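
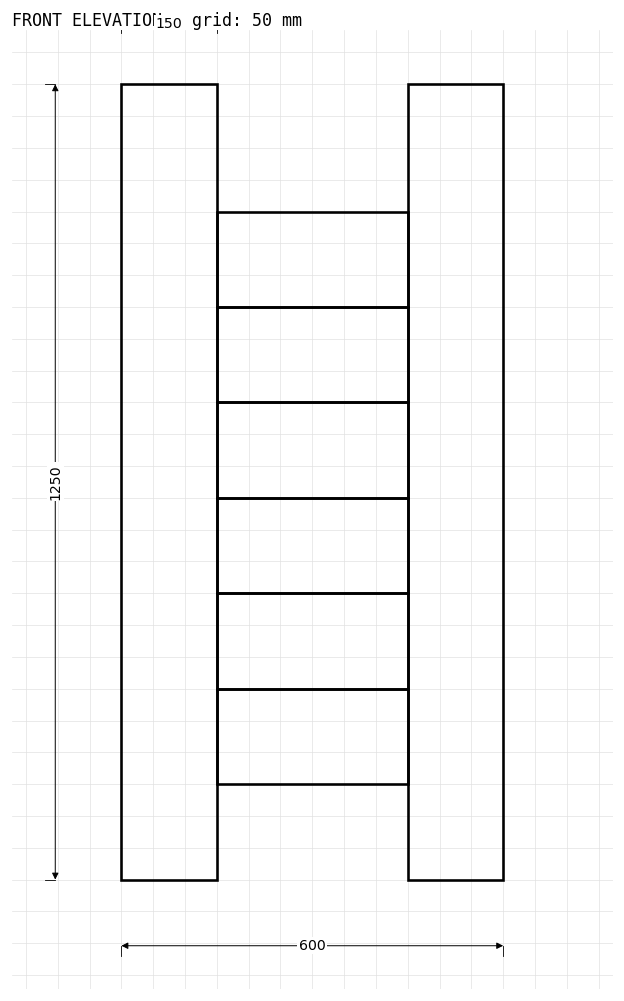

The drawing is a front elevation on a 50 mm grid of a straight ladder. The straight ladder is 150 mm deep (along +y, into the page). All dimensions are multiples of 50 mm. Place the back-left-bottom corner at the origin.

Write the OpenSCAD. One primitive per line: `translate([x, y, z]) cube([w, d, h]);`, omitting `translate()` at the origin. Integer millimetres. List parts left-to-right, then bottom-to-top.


cube([150, 150, 1250]);
translate([150, 0, 150]) cube([300, 150, 150]);
translate([150, 0, 300]) cube([300, 150, 150]);
translate([150, 0, 450]) cube([300, 150, 150]);
translate([150, 0, 600]) cube([300, 150, 150]);
translate([150, 0, 750]) cube([300, 150, 150]);
translate([150, 0, 900]) cube([300, 150, 150]);
translate([450, 0, 0]) cube([150, 150, 1250]);


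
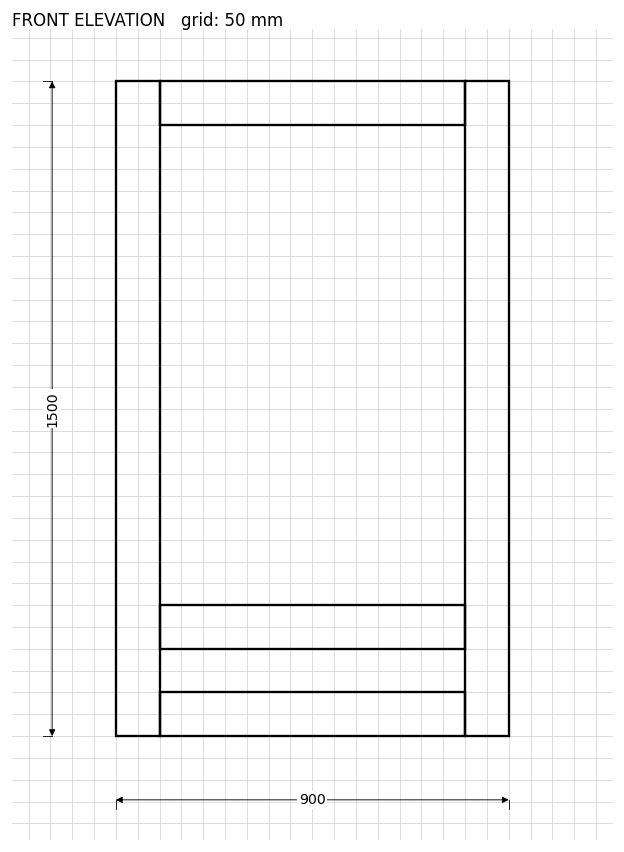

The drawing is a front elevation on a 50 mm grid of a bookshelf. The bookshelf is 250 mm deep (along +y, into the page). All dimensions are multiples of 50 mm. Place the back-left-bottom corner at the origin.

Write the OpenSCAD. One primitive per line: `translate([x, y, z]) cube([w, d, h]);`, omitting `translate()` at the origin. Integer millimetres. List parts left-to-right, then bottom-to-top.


cube([100, 250, 1500]);
translate([100, 0, 0]) cube([700, 250, 100]);
translate([100, 0, 200]) cube([700, 250, 100]);
translate([100, 0, 1400]) cube([700, 250, 100]);
translate([800, 0, 0]) cube([100, 250, 1500]);


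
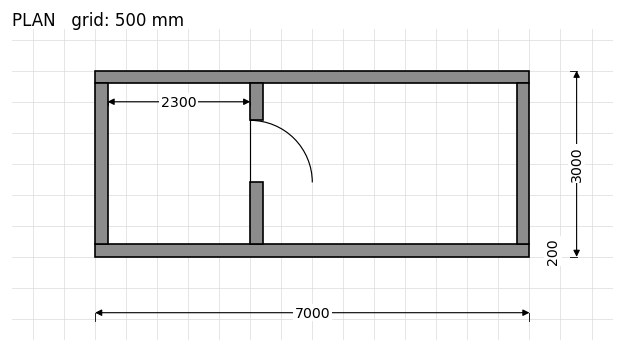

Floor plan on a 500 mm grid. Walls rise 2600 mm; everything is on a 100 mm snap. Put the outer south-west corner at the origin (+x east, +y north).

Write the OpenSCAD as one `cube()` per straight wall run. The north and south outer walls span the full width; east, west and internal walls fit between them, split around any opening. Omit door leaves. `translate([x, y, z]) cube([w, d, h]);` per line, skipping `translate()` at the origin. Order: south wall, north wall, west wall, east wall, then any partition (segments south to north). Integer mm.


cube([7000, 200, 2600]);
translate([0, 2800, 0]) cube([7000, 200, 2600]);
translate([0, 200, 0]) cube([200, 2600, 2600]);
translate([6800, 200, 0]) cube([200, 2600, 2600]);
translate([2500, 200, 0]) cube([200, 1000, 2600]);
translate([2500, 2200, 0]) cube([200, 600, 2600]);


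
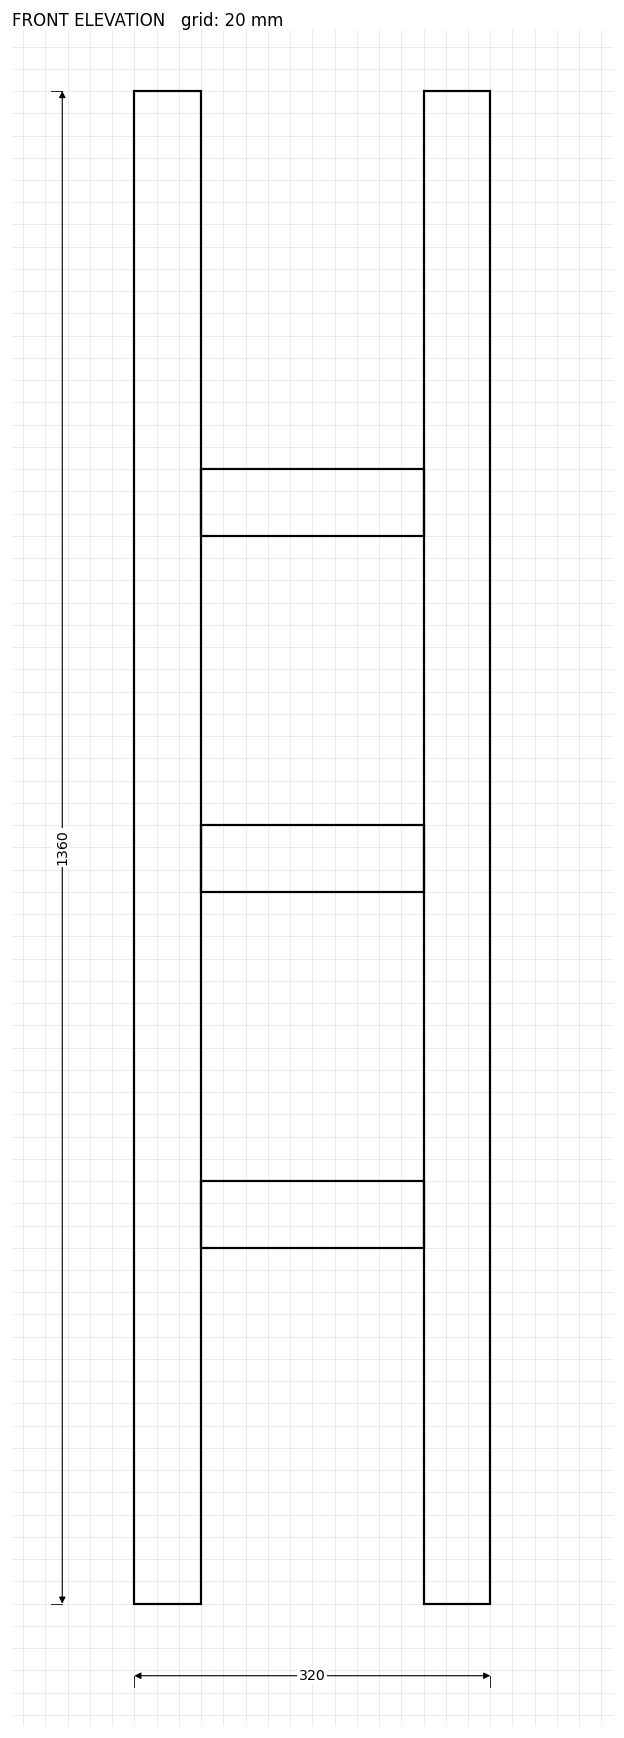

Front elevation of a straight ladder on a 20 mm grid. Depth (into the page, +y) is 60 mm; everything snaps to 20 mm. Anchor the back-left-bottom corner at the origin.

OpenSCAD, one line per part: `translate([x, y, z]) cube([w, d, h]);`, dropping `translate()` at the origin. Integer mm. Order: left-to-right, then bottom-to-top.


cube([60, 60, 1360]);
translate([60, 0, 320]) cube([200, 60, 60]);
translate([60, 0, 640]) cube([200, 60, 60]);
translate([60, 0, 960]) cube([200, 60, 60]);
translate([260, 0, 0]) cube([60, 60, 1360]);


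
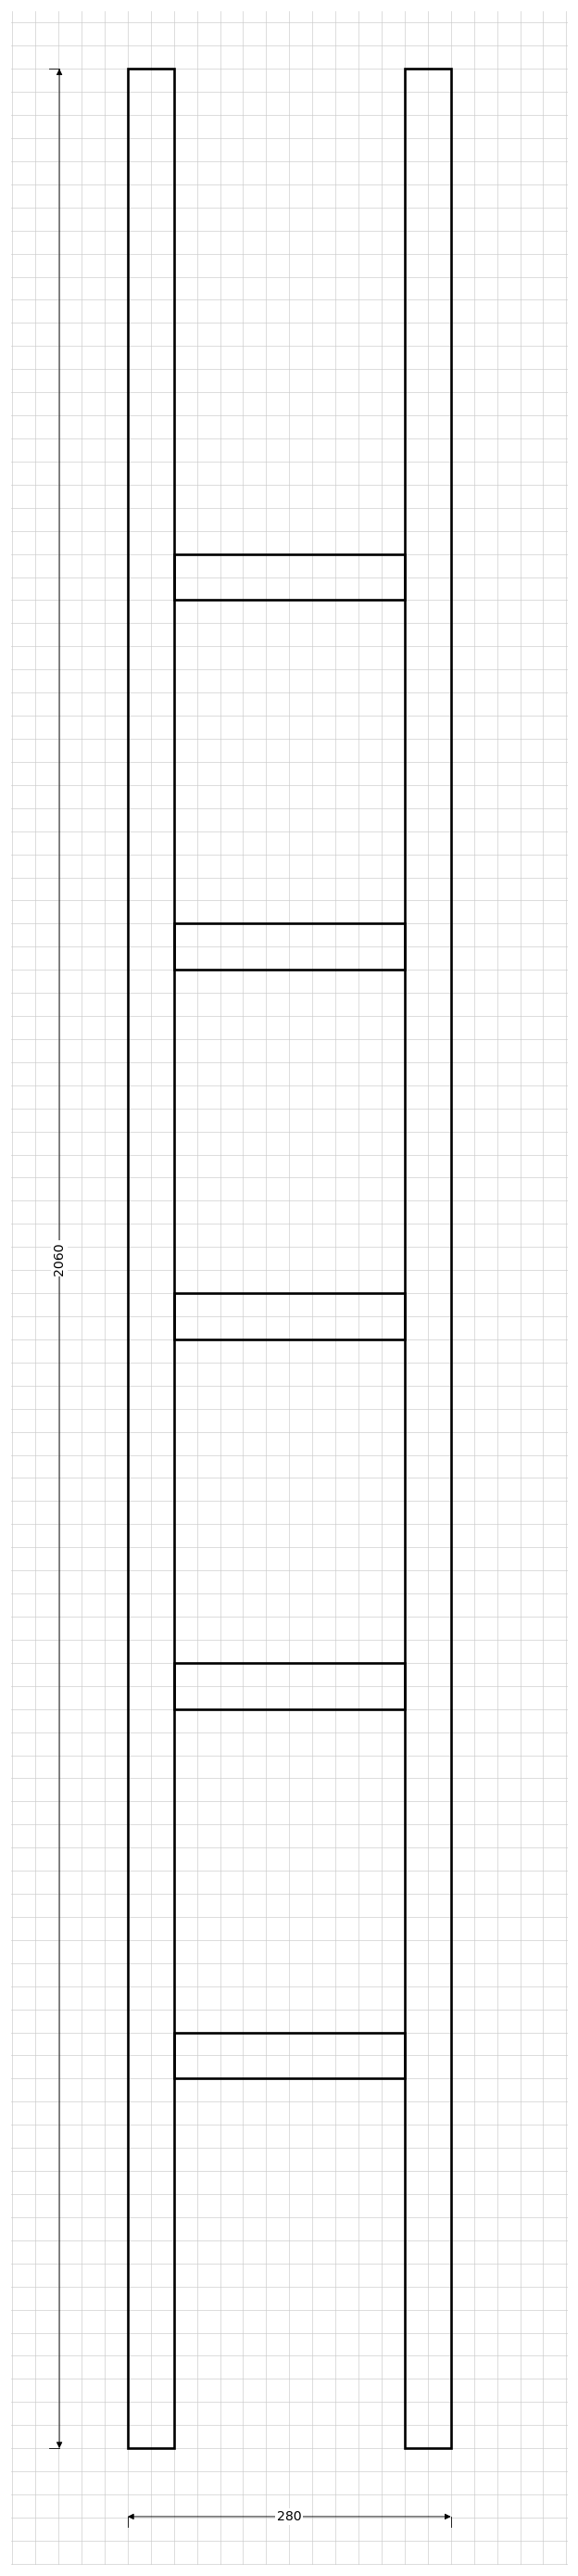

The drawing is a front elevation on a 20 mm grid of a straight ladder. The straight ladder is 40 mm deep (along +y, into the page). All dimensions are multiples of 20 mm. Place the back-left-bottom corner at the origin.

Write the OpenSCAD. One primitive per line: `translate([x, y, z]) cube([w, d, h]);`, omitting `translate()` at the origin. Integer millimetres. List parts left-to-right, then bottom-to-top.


cube([40, 40, 2060]);
translate([40, 0, 320]) cube([200, 40, 40]);
translate([40, 0, 640]) cube([200, 40, 40]);
translate([40, 0, 960]) cube([200, 40, 40]);
translate([40, 0, 1280]) cube([200, 40, 40]);
translate([40, 0, 1600]) cube([200, 40, 40]);
translate([240, 0, 0]) cube([40, 40, 2060]);


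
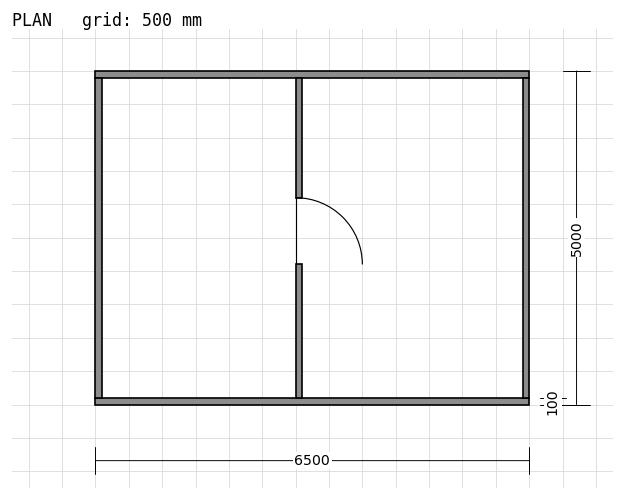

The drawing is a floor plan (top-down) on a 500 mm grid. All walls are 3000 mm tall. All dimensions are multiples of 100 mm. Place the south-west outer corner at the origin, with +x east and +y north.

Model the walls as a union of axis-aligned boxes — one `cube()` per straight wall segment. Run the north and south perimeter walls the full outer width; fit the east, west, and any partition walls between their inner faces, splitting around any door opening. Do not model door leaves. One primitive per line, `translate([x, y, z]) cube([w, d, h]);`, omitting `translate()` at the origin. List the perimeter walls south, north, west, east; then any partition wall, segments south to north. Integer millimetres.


cube([6500, 100, 3000]);
translate([0, 4900, 0]) cube([6500, 100, 3000]);
translate([0, 100, 0]) cube([100, 4800, 3000]);
translate([6400, 100, 0]) cube([100, 4800, 3000]);
translate([3000, 100, 0]) cube([100, 2000, 3000]);
translate([3000, 3100, 0]) cube([100, 1800, 3000]);


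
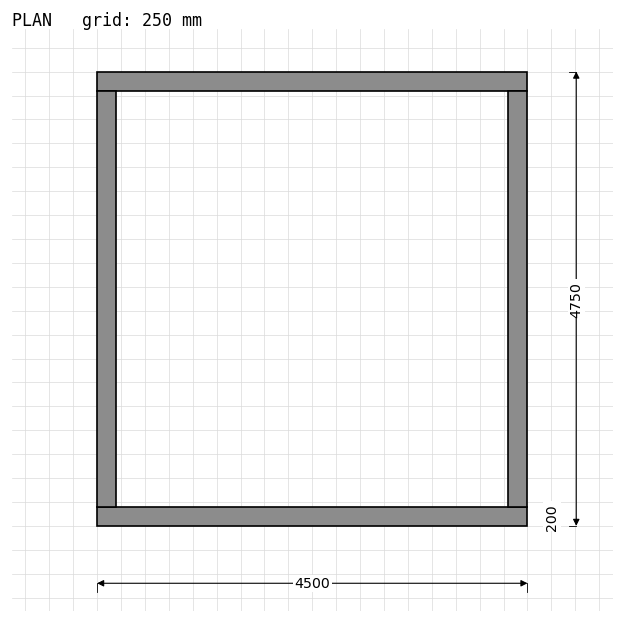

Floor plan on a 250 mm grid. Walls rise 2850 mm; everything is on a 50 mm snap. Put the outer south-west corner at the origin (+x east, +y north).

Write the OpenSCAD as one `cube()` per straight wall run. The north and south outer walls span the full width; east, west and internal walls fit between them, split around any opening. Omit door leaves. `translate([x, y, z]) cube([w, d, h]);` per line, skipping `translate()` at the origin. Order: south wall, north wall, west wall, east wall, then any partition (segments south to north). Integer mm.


cube([4500, 200, 2850]);
translate([0, 4550, 0]) cube([4500, 200, 2850]);
translate([0, 200, 0]) cube([200, 4350, 2850]);
translate([4300, 200, 0]) cube([200, 4350, 2850]);


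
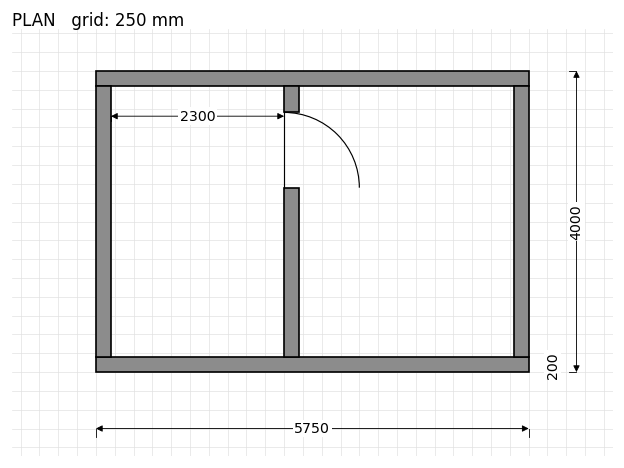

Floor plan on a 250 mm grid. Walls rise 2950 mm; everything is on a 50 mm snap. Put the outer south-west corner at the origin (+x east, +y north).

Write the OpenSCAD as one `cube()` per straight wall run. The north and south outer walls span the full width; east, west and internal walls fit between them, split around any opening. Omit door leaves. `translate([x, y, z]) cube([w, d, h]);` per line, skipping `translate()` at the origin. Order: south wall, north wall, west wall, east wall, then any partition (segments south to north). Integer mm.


cube([5750, 200, 2950]);
translate([0, 3800, 0]) cube([5750, 200, 2950]);
translate([0, 200, 0]) cube([200, 3600, 2950]);
translate([5550, 200, 0]) cube([200, 3600, 2950]);
translate([2500, 200, 0]) cube([200, 2250, 2950]);
translate([2500, 3450, 0]) cube([200, 350, 2950]);


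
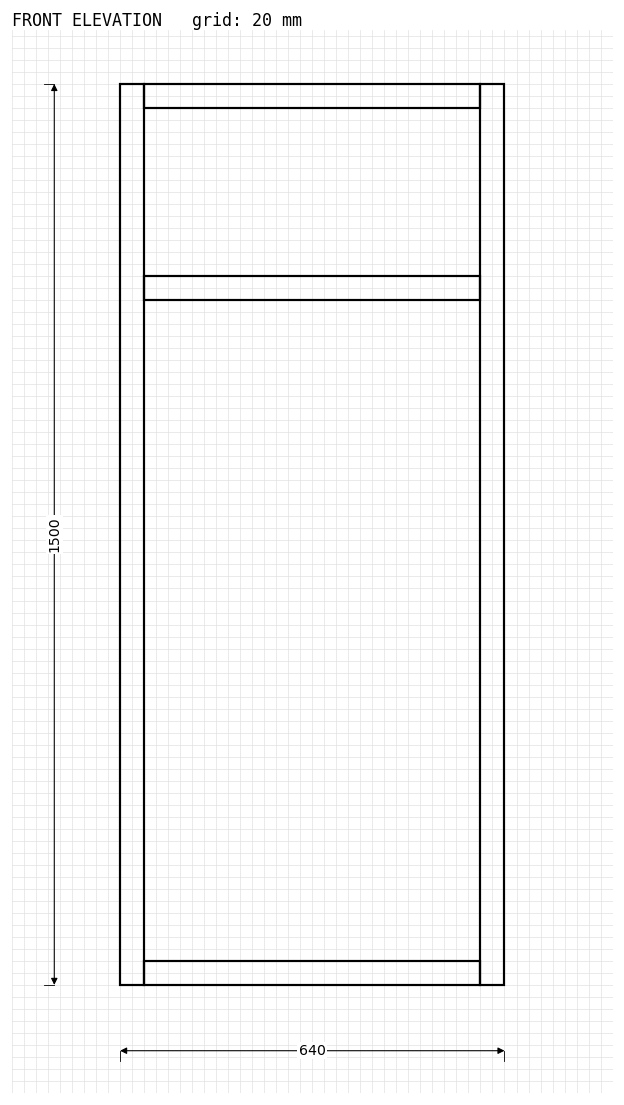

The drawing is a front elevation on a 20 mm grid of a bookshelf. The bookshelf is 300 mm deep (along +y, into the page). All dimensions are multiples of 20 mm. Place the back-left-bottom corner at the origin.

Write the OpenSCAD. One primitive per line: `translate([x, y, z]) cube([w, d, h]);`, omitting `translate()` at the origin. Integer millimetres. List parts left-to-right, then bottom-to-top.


cube([40, 300, 1500]);
translate([40, 0, 0]) cube([560, 300, 40]);
translate([40, 0, 1140]) cube([560, 300, 40]);
translate([40, 0, 1460]) cube([560, 300, 40]);
translate([600, 0, 0]) cube([40, 300, 1500]);


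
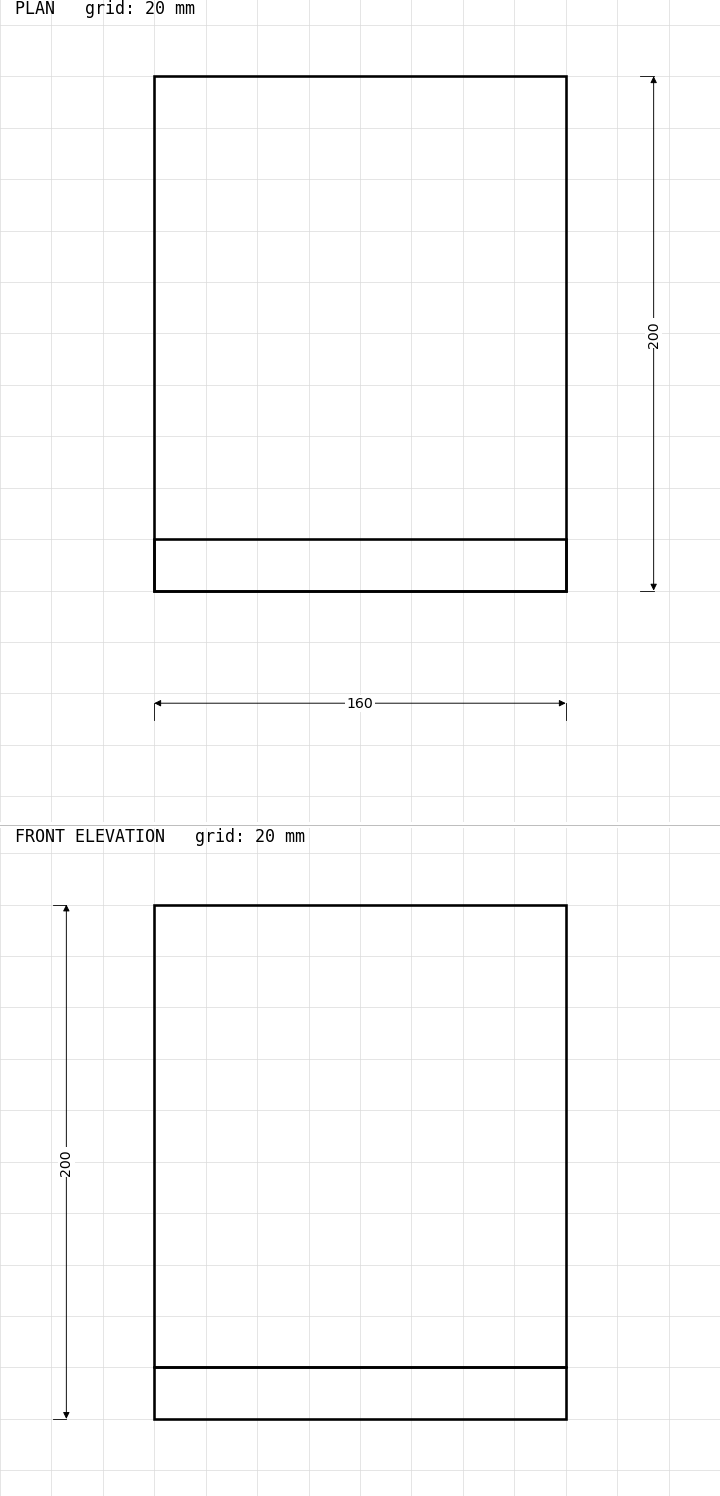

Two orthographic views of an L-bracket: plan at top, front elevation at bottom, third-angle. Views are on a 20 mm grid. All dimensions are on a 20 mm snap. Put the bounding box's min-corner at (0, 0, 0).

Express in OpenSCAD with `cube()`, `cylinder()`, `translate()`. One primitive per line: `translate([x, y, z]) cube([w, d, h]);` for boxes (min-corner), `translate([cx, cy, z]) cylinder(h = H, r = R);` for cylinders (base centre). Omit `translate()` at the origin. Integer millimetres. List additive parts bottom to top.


cube([160, 200, 20]);
translate([0, 0, 20]) cube([160, 20, 180]);


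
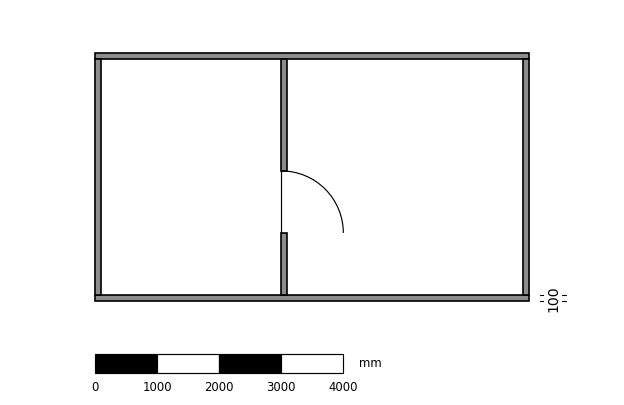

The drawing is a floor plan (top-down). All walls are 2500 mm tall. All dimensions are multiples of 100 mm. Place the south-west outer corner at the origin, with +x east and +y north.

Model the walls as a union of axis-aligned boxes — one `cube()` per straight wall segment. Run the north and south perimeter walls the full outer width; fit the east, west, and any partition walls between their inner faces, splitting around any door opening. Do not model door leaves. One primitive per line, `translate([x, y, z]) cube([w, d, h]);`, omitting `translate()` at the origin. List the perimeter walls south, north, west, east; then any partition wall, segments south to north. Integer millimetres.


cube([7000, 100, 2500]);
translate([0, 3900, 0]) cube([7000, 100, 2500]);
translate([0, 100, 0]) cube([100, 3800, 2500]);
translate([6900, 100, 0]) cube([100, 3800, 2500]);
translate([3000, 100, 0]) cube([100, 1000, 2500]);
translate([3000, 2100, 0]) cube([100, 1800, 2500]);


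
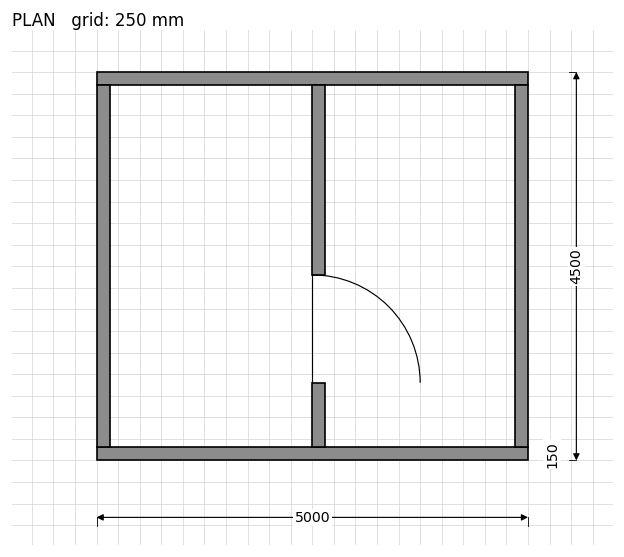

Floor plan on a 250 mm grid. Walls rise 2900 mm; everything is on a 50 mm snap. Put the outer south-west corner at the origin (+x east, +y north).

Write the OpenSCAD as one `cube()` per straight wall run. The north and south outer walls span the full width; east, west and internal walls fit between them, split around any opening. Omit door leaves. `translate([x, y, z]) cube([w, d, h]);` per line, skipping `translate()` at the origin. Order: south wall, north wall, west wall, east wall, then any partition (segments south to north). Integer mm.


cube([5000, 150, 2900]);
translate([0, 4350, 0]) cube([5000, 150, 2900]);
translate([0, 150, 0]) cube([150, 4200, 2900]);
translate([4850, 150, 0]) cube([150, 4200, 2900]);
translate([2500, 150, 0]) cube([150, 750, 2900]);
translate([2500, 2150, 0]) cube([150, 2200, 2900]);


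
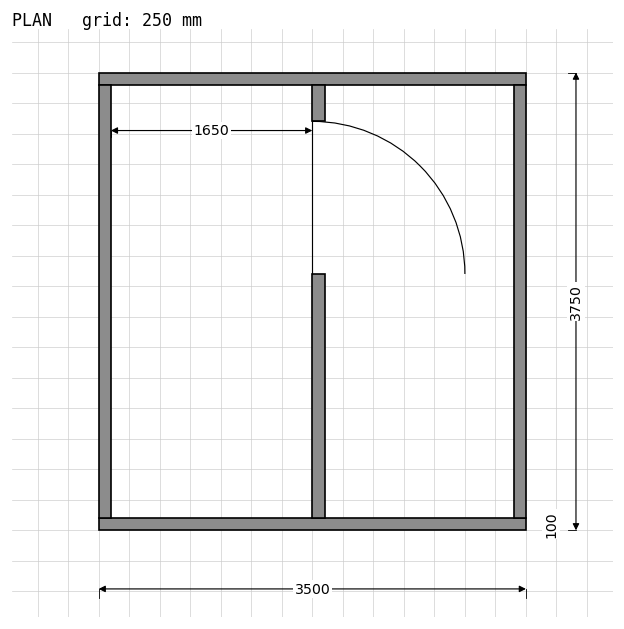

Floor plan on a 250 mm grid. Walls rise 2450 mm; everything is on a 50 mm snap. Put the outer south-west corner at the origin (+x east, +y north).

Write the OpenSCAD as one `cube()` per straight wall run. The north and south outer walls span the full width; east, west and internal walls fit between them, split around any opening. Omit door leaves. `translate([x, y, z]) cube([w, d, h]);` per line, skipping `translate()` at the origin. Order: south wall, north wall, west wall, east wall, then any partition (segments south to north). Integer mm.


cube([3500, 100, 2450]);
translate([0, 3650, 0]) cube([3500, 100, 2450]);
translate([0, 100, 0]) cube([100, 3550, 2450]);
translate([3400, 100, 0]) cube([100, 3550, 2450]);
translate([1750, 100, 0]) cube([100, 2000, 2450]);
translate([1750, 3350, 0]) cube([100, 300, 2450]);


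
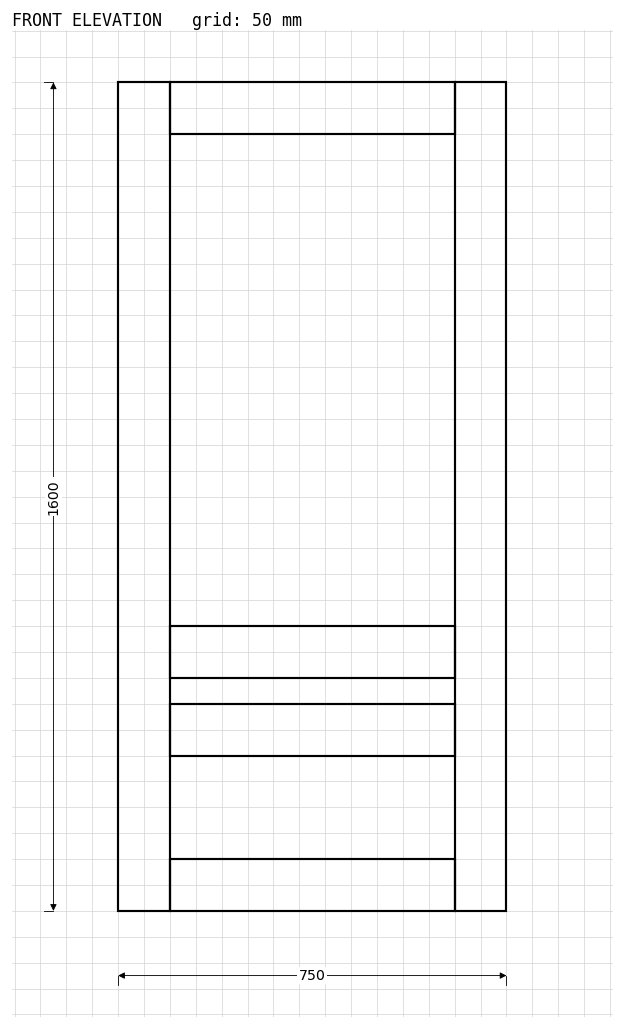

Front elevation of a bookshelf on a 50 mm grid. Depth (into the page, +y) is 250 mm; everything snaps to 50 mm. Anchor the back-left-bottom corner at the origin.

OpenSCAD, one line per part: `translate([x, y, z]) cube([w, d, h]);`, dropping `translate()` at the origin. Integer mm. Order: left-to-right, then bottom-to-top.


cube([100, 250, 1600]);
translate([100, 0, 0]) cube([550, 250, 100]);
translate([100, 0, 300]) cube([550, 250, 100]);
translate([100, 0, 450]) cube([550, 250, 100]);
translate([100, 0, 1500]) cube([550, 250, 100]);
translate([650, 0, 0]) cube([100, 250, 1600]);


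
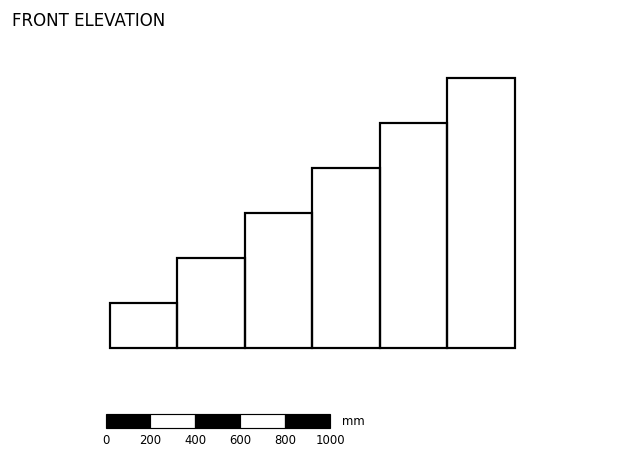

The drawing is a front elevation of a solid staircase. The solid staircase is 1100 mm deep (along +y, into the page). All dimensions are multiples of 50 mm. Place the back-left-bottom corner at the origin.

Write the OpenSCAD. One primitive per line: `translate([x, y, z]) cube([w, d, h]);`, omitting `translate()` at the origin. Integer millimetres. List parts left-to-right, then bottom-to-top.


cube([300, 1100, 200]);
translate([300, 0, 0]) cube([300, 1100, 400]);
translate([600, 0, 0]) cube([300, 1100, 600]);
translate([900, 0, 0]) cube([300, 1100, 800]);
translate([1200, 0, 0]) cube([300, 1100, 1000]);
translate([1500, 0, 0]) cube([300, 1100, 1200]);


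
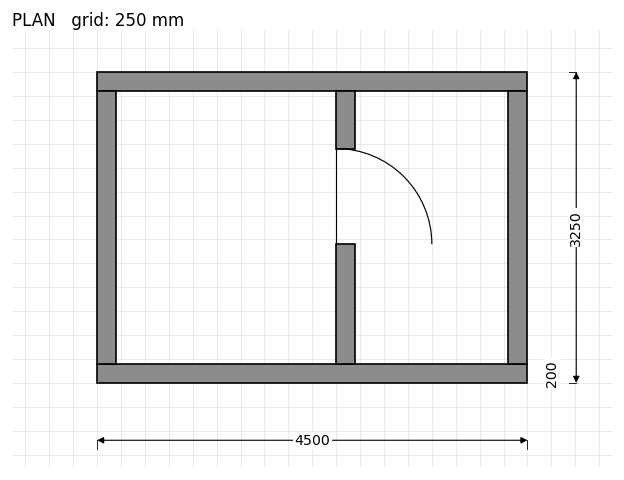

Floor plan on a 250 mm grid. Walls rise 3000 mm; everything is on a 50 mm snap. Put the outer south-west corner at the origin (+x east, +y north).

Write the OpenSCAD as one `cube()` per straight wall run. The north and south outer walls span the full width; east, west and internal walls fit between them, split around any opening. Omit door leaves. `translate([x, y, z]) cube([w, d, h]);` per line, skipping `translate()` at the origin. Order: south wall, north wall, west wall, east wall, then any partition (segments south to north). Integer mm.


cube([4500, 200, 3000]);
translate([0, 3050, 0]) cube([4500, 200, 3000]);
translate([0, 200, 0]) cube([200, 2850, 3000]);
translate([4300, 200, 0]) cube([200, 2850, 3000]);
translate([2500, 200, 0]) cube([200, 1250, 3000]);
translate([2500, 2450, 0]) cube([200, 600, 3000]);


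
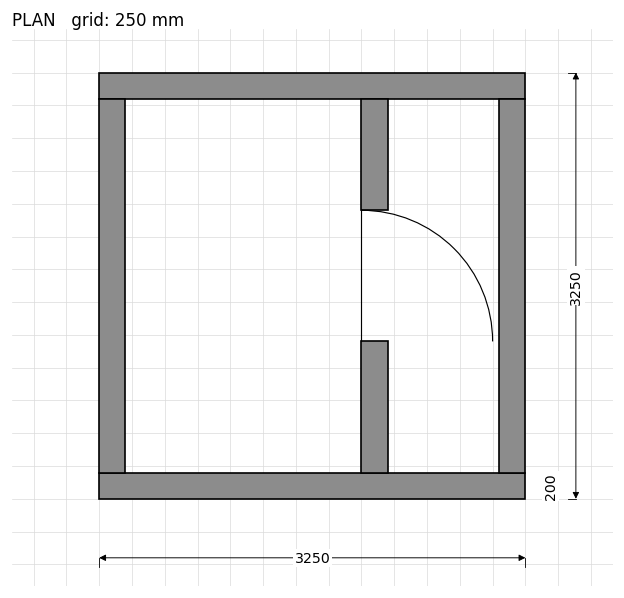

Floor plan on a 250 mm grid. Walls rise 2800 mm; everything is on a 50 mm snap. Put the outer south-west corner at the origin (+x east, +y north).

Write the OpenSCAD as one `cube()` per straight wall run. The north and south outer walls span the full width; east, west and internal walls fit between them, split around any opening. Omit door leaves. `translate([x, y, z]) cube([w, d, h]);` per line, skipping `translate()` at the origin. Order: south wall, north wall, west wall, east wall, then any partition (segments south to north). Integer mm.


cube([3250, 200, 2800]);
translate([0, 3050, 0]) cube([3250, 200, 2800]);
translate([0, 200, 0]) cube([200, 2850, 2800]);
translate([3050, 200, 0]) cube([200, 2850, 2800]);
translate([2000, 200, 0]) cube([200, 1000, 2800]);
translate([2000, 2200, 0]) cube([200, 850, 2800]);


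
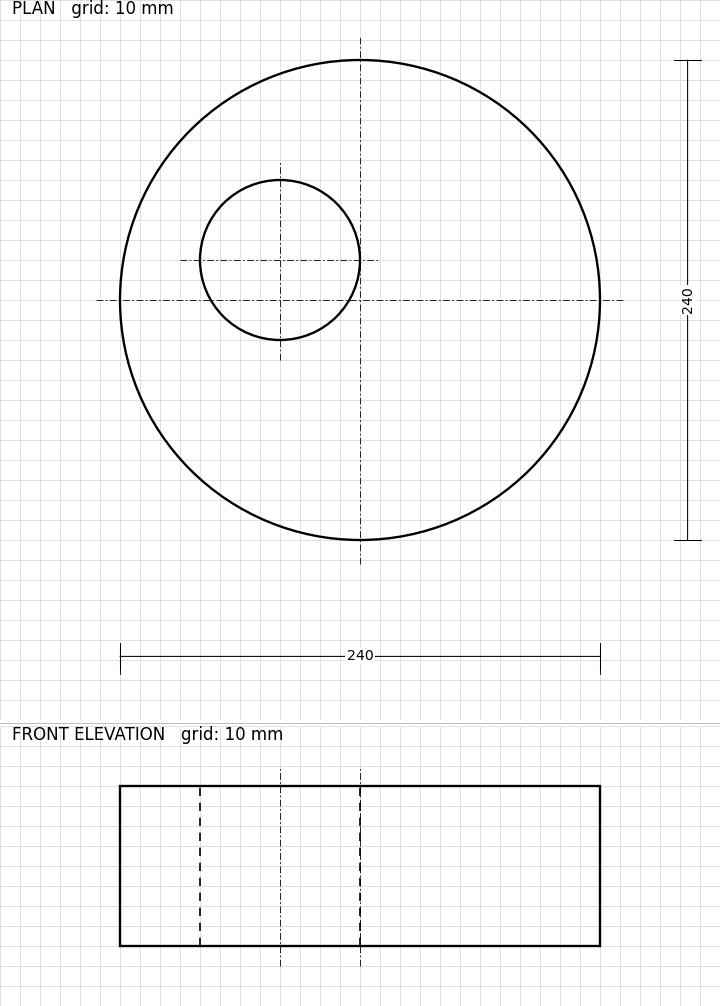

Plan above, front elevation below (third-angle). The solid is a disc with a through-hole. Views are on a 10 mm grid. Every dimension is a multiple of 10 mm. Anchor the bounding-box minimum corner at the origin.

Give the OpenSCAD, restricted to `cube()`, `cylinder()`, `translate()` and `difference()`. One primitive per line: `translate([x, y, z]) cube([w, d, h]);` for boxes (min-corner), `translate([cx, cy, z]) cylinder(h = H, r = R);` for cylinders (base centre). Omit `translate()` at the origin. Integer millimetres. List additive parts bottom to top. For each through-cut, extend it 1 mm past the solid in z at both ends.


difference() {
  translate([120, 120, 0]) cylinder(h = 80, r = 120);
  translate([80, 140, -1]) cylinder(h = 82, r = 40);
}


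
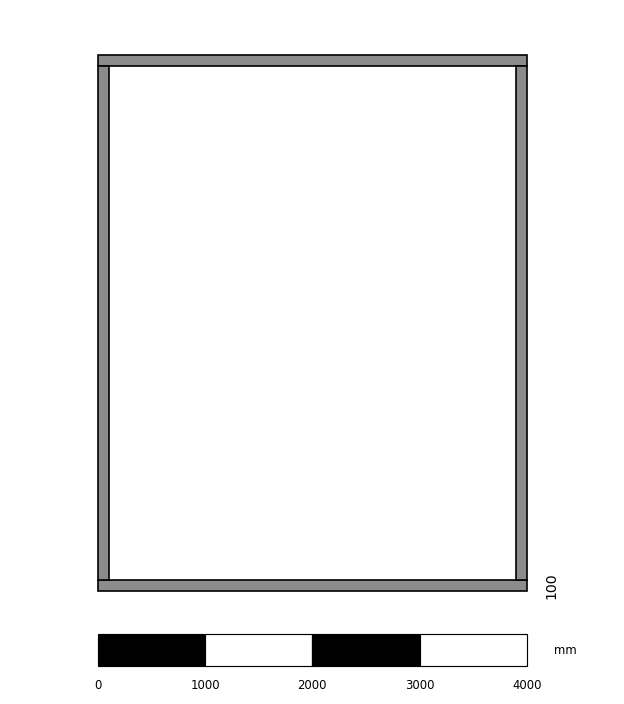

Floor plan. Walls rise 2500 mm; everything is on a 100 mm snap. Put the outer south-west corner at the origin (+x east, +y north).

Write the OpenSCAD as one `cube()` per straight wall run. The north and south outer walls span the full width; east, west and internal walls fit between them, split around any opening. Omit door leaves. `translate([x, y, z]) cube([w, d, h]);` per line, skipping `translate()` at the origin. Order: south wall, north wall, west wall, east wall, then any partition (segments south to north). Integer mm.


cube([4000, 100, 2500]);
translate([0, 4900, 0]) cube([4000, 100, 2500]);
translate([0, 100, 0]) cube([100, 4800, 2500]);
translate([3900, 100, 0]) cube([100, 4800, 2500]);


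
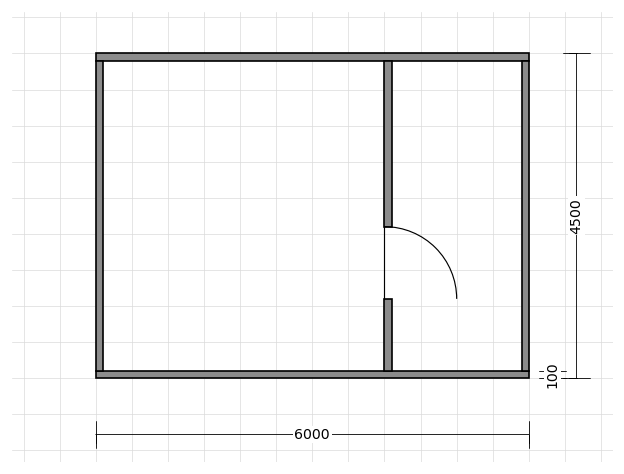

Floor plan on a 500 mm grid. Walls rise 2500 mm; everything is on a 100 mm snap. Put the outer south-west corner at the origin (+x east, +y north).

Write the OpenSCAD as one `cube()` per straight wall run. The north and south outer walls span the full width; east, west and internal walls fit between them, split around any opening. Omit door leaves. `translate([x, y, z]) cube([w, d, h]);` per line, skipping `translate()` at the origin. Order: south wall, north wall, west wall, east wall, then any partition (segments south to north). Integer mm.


cube([6000, 100, 2500]);
translate([0, 4400, 0]) cube([6000, 100, 2500]);
translate([0, 100, 0]) cube([100, 4300, 2500]);
translate([5900, 100, 0]) cube([100, 4300, 2500]);
translate([4000, 100, 0]) cube([100, 1000, 2500]);
translate([4000, 2100, 0]) cube([100, 2300, 2500]);


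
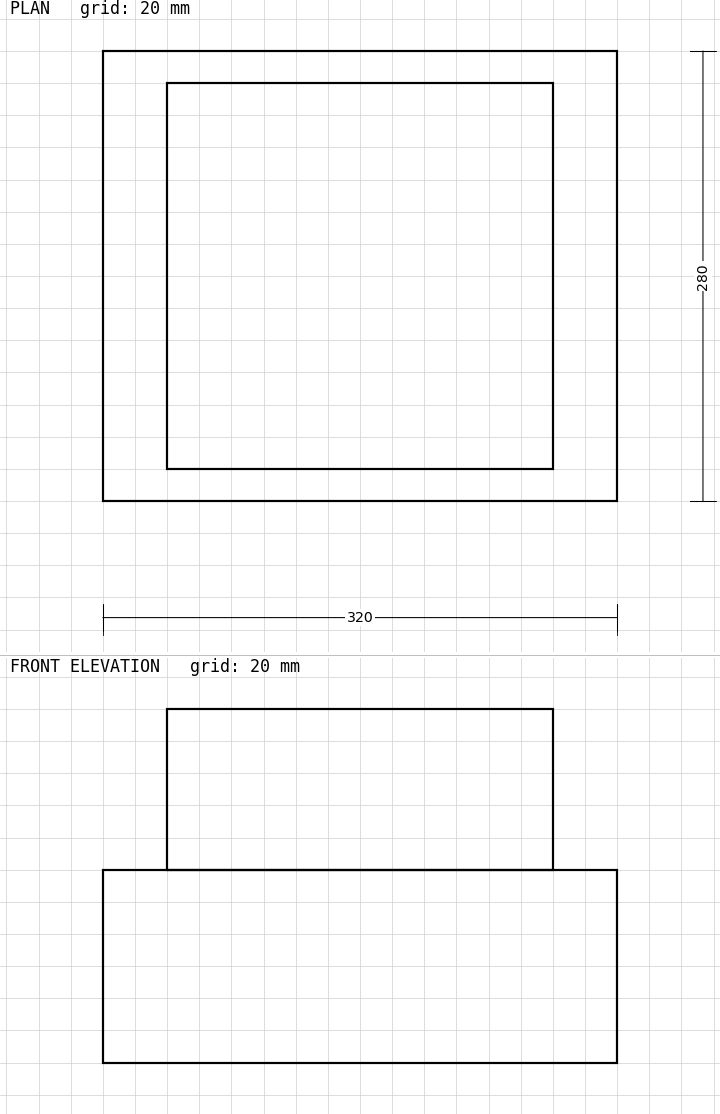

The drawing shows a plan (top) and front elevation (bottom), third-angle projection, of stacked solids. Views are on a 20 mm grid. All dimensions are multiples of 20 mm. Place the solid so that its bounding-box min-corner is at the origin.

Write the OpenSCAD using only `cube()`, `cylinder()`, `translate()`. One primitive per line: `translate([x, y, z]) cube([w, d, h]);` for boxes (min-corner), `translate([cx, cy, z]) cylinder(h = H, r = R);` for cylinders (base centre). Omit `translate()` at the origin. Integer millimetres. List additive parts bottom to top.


cube([320, 280, 120]);
translate([40, 20, 120]) cube([240, 240, 100]);


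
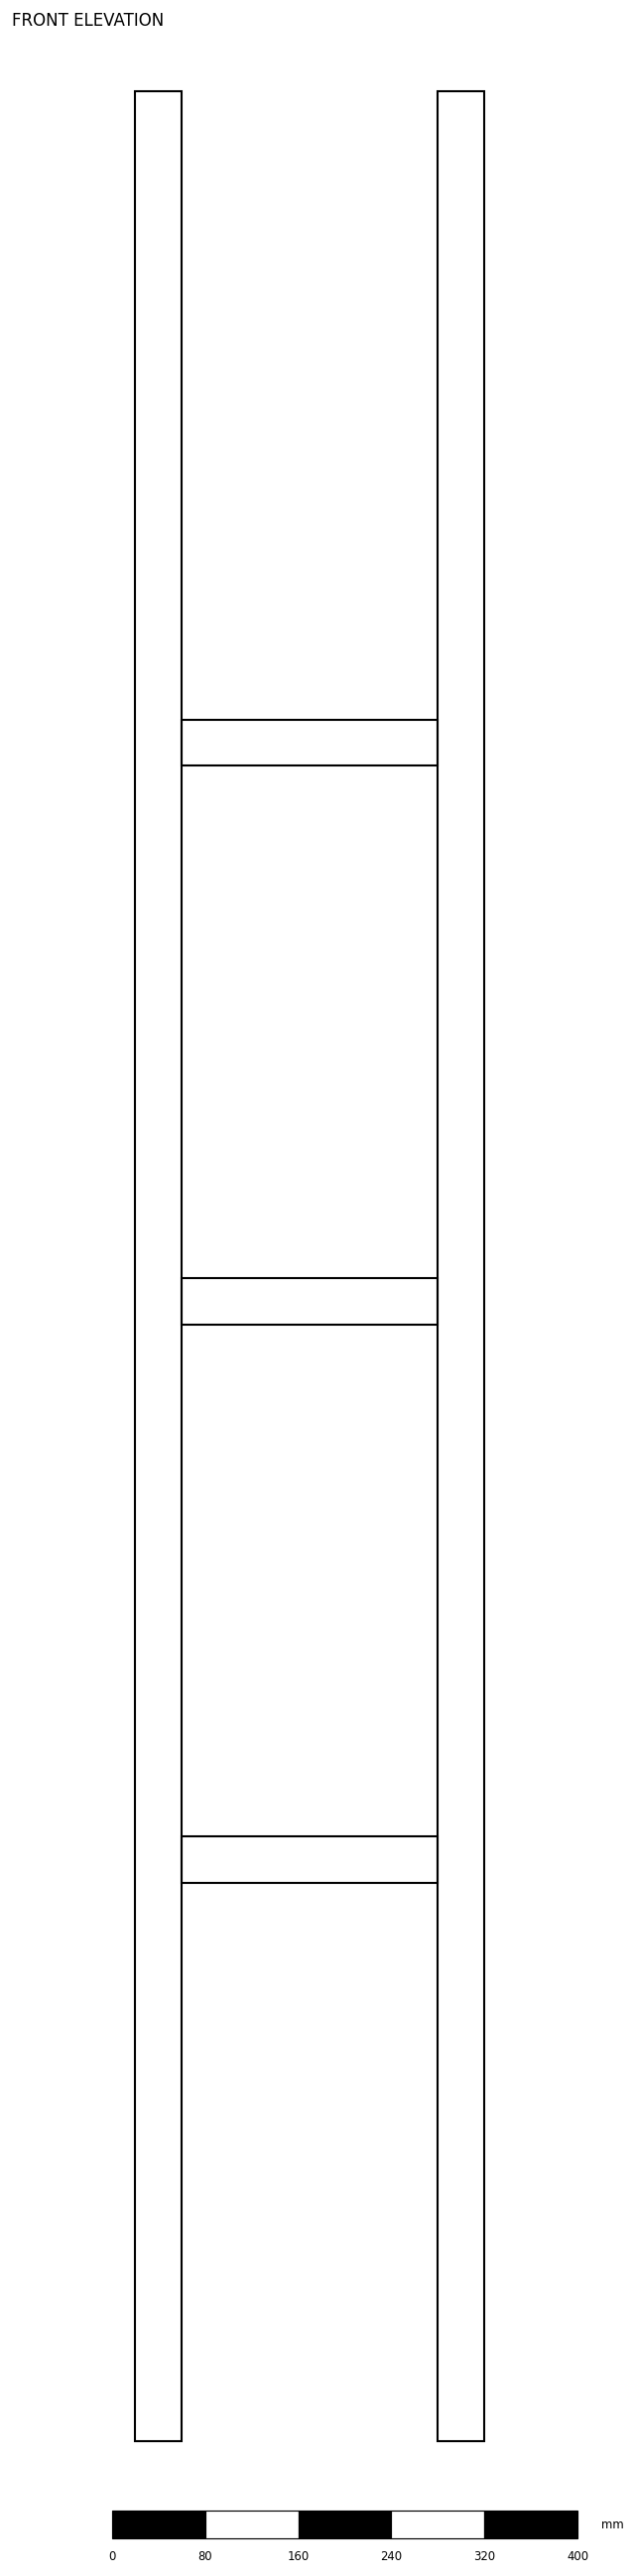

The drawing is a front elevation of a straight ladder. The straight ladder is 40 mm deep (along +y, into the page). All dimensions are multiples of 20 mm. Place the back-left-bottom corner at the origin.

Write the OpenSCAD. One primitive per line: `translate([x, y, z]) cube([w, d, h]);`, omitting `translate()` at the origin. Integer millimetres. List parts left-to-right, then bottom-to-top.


cube([40, 40, 2020]);
translate([40, 0, 480]) cube([220, 40, 40]);
translate([40, 0, 960]) cube([220, 40, 40]);
translate([40, 0, 1440]) cube([220, 40, 40]);
translate([260, 0, 0]) cube([40, 40, 2020]);


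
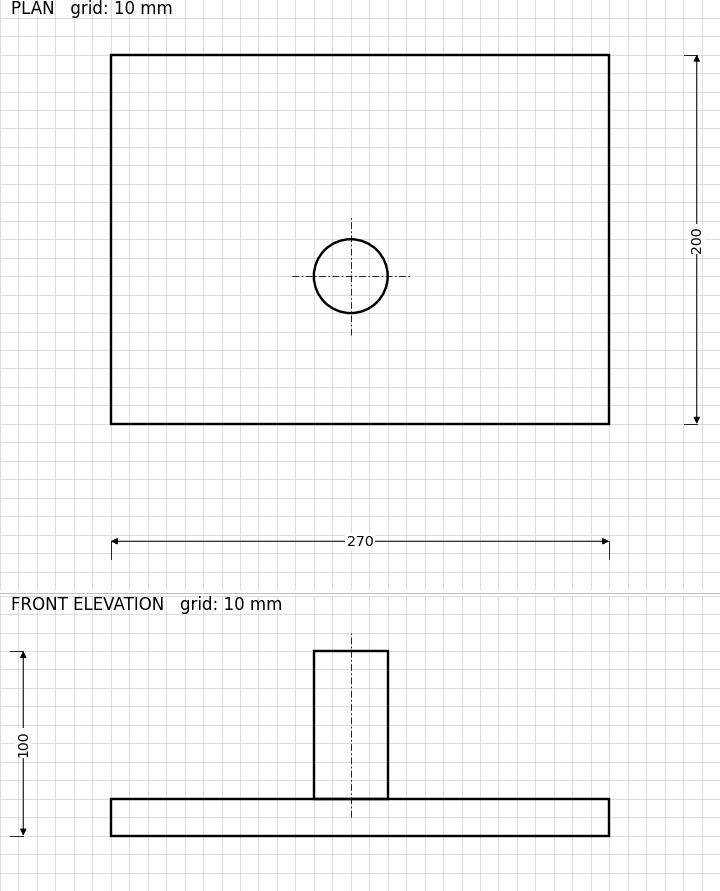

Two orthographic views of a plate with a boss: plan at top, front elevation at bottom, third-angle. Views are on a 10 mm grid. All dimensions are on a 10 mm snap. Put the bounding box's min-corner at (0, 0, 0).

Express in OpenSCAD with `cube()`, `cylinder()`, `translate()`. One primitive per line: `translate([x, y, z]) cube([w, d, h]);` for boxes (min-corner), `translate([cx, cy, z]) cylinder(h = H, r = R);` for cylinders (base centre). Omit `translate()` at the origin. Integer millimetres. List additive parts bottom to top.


cube([270, 200, 20]);
translate([130, 80, 20]) cylinder(h = 80, r = 20);


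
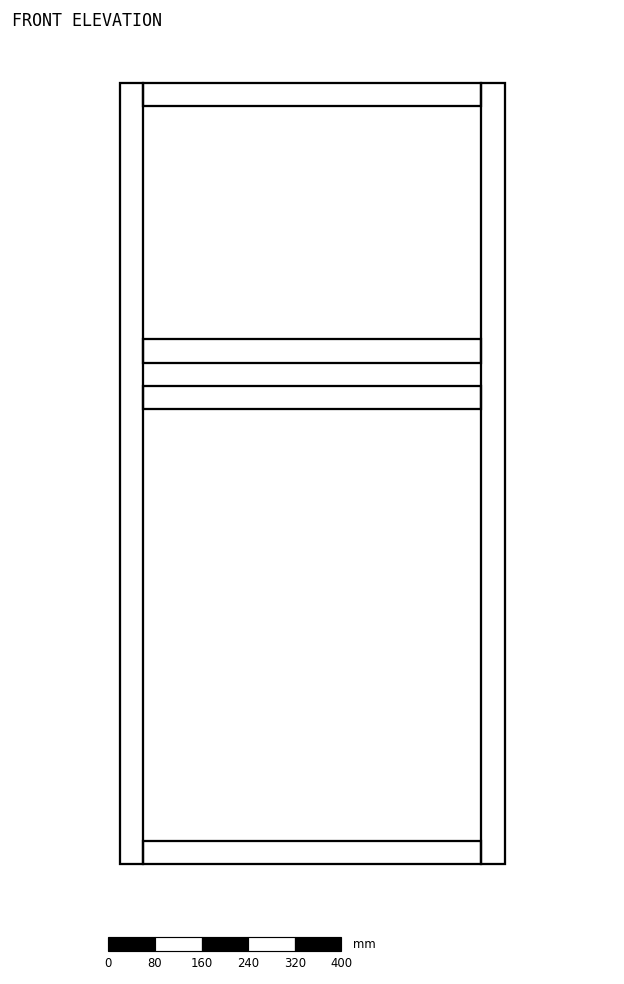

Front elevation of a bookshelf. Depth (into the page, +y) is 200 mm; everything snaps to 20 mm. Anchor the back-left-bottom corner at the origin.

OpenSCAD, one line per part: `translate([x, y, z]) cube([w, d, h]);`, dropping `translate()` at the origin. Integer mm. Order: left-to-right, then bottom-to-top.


cube([40, 200, 1340]);
translate([40, 0, 0]) cube([580, 200, 40]);
translate([40, 0, 780]) cube([580, 200, 40]);
translate([40, 0, 860]) cube([580, 200, 40]);
translate([40, 0, 1300]) cube([580, 200, 40]);
translate([620, 0, 0]) cube([40, 200, 1340]);


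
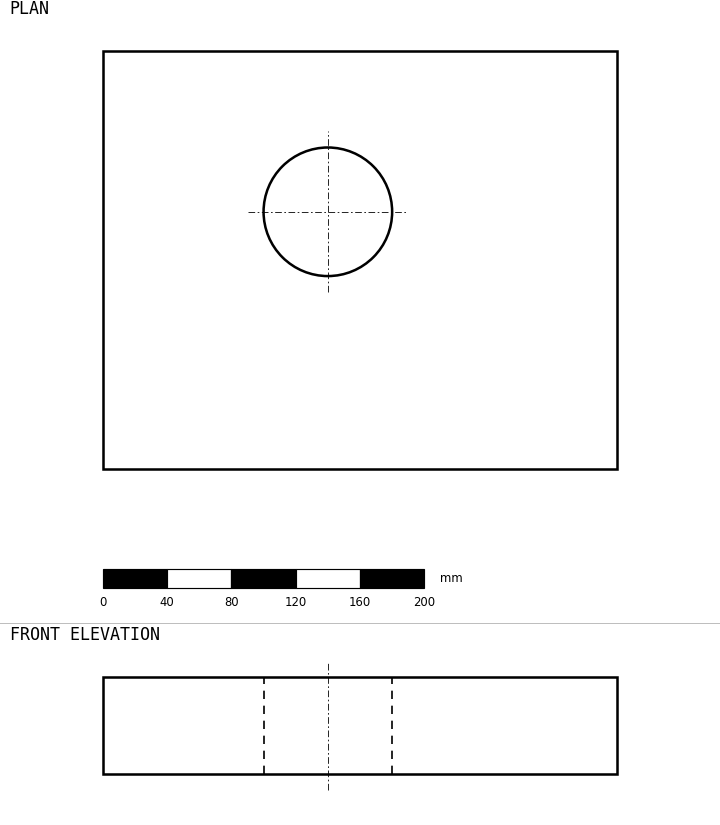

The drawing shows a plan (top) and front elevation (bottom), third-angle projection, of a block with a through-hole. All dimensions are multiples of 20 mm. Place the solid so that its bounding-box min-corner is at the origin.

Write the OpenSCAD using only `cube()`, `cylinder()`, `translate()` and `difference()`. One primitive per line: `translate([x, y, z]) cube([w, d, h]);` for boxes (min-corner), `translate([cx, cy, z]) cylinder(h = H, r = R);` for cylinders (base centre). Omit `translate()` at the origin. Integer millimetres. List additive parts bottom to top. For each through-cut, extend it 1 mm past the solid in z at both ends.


difference() {
  cube([320, 260, 60]);
  translate([140, 160, -1]) cylinder(h = 62, r = 40);
}


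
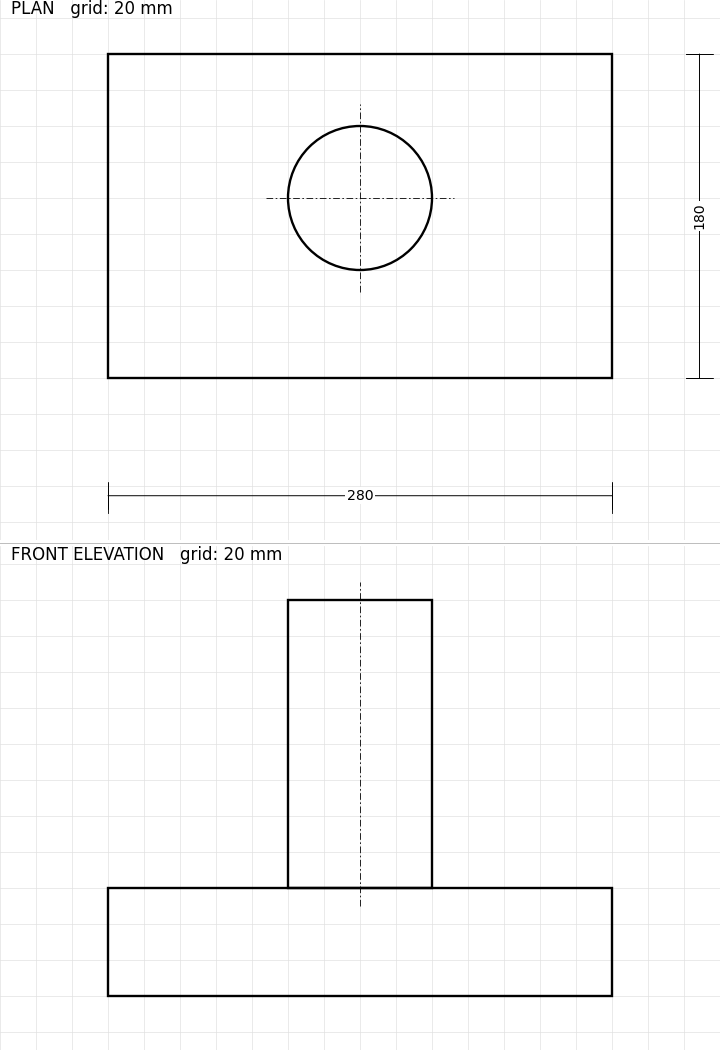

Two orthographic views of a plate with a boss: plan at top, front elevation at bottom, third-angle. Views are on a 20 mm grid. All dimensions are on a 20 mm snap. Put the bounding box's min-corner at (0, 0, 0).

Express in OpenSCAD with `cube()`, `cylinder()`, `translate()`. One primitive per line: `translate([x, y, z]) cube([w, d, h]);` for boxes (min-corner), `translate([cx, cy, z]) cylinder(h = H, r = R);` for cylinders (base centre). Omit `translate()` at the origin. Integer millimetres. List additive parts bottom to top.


cube([280, 180, 60]);
translate([140, 100, 60]) cylinder(h = 160, r = 40);


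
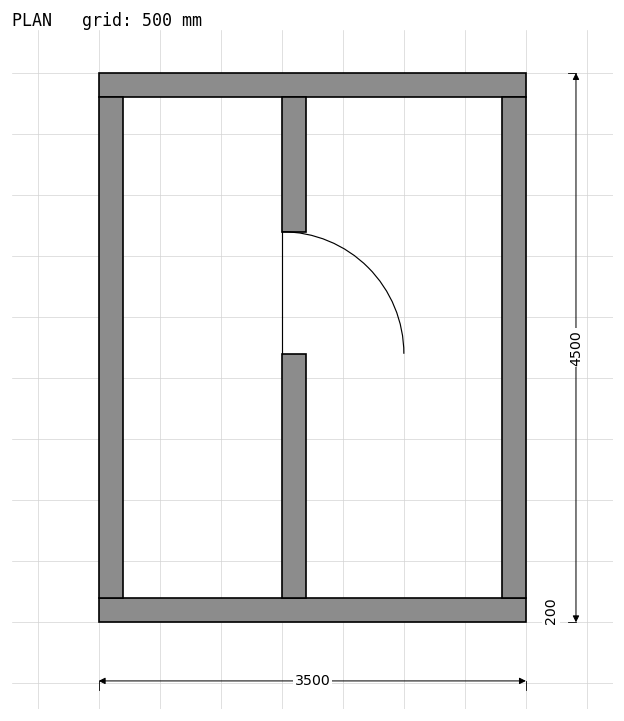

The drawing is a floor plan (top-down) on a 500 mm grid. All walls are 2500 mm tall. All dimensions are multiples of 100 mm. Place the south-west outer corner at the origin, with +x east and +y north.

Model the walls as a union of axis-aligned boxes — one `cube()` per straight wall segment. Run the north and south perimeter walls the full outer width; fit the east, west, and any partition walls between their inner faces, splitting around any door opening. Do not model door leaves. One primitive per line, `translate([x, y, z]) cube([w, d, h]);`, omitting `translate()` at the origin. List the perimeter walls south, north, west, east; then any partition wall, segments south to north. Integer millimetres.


cube([3500, 200, 2500]);
translate([0, 4300, 0]) cube([3500, 200, 2500]);
translate([0, 200, 0]) cube([200, 4100, 2500]);
translate([3300, 200, 0]) cube([200, 4100, 2500]);
translate([1500, 200, 0]) cube([200, 2000, 2500]);
translate([1500, 3200, 0]) cube([200, 1100, 2500]);


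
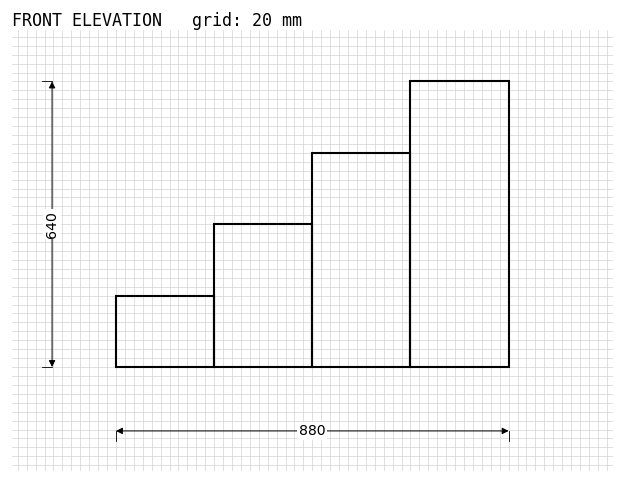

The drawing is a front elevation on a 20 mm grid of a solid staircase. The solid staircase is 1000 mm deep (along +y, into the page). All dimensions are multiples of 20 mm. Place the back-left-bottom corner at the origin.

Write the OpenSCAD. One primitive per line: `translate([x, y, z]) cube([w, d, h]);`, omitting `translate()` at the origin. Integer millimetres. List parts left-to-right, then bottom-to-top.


cube([220, 1000, 160]);
translate([220, 0, 0]) cube([220, 1000, 320]);
translate([440, 0, 0]) cube([220, 1000, 480]);
translate([660, 0, 0]) cube([220, 1000, 640]);


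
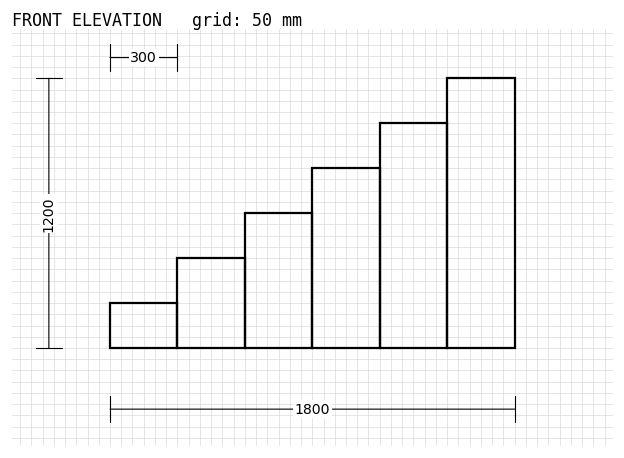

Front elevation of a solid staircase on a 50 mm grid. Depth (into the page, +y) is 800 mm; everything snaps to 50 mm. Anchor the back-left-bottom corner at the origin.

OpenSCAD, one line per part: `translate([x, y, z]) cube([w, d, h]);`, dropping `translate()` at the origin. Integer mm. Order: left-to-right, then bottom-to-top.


cube([300, 800, 200]);
translate([300, 0, 0]) cube([300, 800, 400]);
translate([600, 0, 0]) cube([300, 800, 600]);
translate([900, 0, 0]) cube([300, 800, 800]);
translate([1200, 0, 0]) cube([300, 800, 1000]);
translate([1500, 0, 0]) cube([300, 800, 1200]);


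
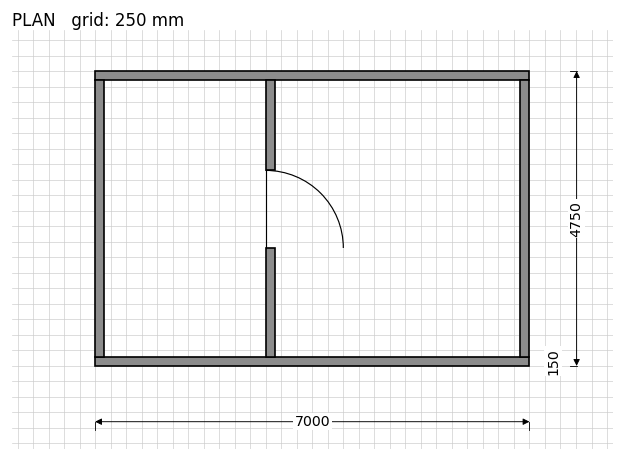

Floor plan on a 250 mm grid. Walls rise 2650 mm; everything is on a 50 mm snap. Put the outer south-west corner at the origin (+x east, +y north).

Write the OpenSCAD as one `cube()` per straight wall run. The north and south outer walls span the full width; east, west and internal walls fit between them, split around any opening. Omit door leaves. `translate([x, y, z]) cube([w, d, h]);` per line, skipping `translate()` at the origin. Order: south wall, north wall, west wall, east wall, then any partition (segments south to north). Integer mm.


cube([7000, 150, 2650]);
translate([0, 4600, 0]) cube([7000, 150, 2650]);
translate([0, 150, 0]) cube([150, 4450, 2650]);
translate([6850, 150, 0]) cube([150, 4450, 2650]);
translate([2750, 150, 0]) cube([150, 1750, 2650]);
translate([2750, 3150, 0]) cube([150, 1450, 2650]);


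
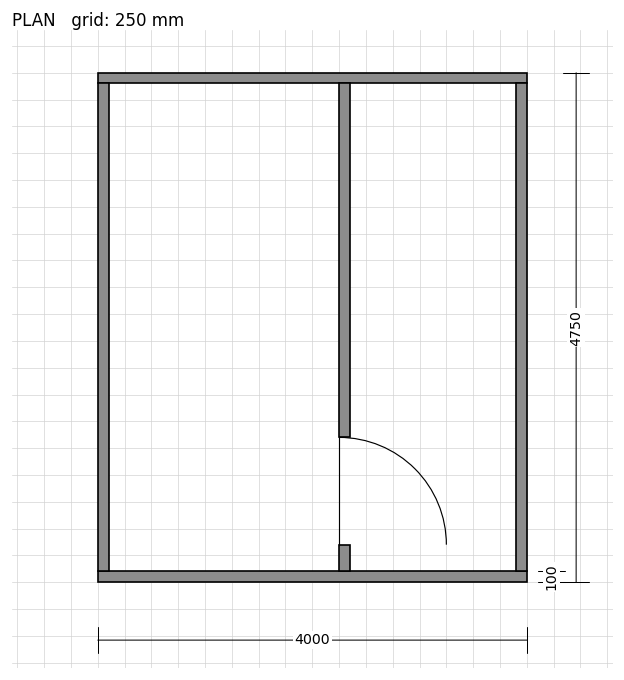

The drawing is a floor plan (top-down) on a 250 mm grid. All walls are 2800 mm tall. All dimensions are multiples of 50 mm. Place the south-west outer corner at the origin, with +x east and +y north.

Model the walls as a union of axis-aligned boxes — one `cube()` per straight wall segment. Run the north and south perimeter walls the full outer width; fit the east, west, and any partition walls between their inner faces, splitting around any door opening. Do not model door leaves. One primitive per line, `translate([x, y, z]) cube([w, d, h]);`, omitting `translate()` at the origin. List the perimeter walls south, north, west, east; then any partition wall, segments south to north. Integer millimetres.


cube([4000, 100, 2800]);
translate([0, 4650, 0]) cube([4000, 100, 2800]);
translate([0, 100, 0]) cube([100, 4550, 2800]);
translate([3900, 100, 0]) cube([100, 4550, 2800]);
translate([2250, 100, 0]) cube([100, 250, 2800]);
translate([2250, 1350, 0]) cube([100, 3300, 2800]);


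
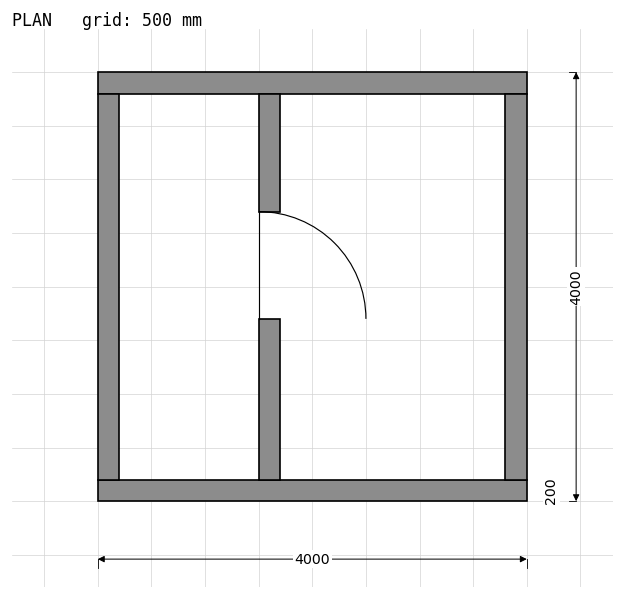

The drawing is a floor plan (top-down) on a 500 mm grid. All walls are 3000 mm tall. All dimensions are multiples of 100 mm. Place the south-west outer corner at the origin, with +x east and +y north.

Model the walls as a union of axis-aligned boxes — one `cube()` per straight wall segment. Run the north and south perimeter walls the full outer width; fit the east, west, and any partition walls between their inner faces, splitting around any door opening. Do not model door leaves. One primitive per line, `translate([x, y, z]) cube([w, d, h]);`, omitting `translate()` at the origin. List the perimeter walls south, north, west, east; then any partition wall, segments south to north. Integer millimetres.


cube([4000, 200, 3000]);
translate([0, 3800, 0]) cube([4000, 200, 3000]);
translate([0, 200, 0]) cube([200, 3600, 3000]);
translate([3800, 200, 0]) cube([200, 3600, 3000]);
translate([1500, 200, 0]) cube([200, 1500, 3000]);
translate([1500, 2700, 0]) cube([200, 1100, 3000]);


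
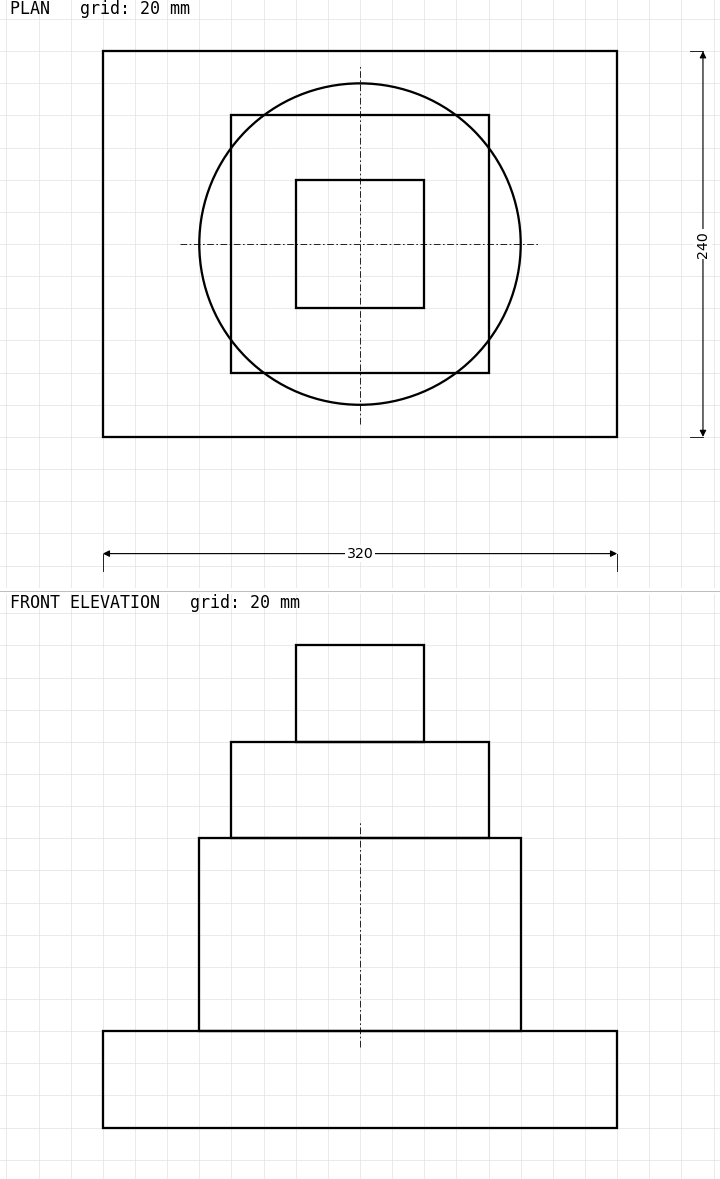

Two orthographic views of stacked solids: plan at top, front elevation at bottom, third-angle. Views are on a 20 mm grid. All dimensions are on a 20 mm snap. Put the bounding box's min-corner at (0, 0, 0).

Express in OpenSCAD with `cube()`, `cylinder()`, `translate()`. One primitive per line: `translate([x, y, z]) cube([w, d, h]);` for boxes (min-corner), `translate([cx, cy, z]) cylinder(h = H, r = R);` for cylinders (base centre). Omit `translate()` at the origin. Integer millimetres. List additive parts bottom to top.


cube([320, 240, 60]);
translate([160, 120, 60]) cylinder(h = 120, r = 100);
translate([80, 40, 180]) cube([160, 160, 60]);
translate([120, 80, 240]) cube([80, 80, 60]);


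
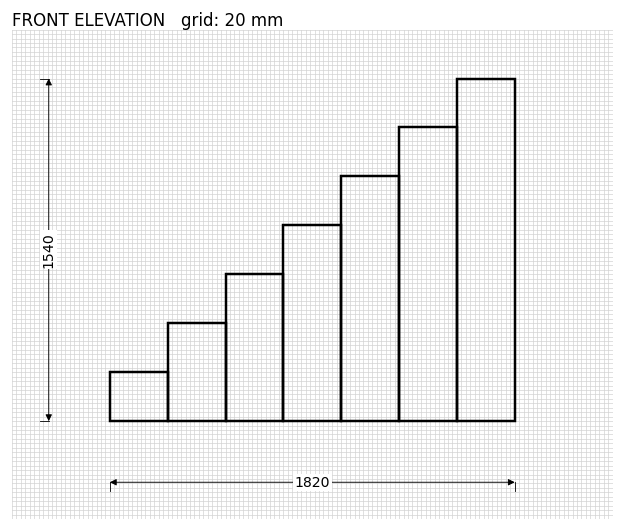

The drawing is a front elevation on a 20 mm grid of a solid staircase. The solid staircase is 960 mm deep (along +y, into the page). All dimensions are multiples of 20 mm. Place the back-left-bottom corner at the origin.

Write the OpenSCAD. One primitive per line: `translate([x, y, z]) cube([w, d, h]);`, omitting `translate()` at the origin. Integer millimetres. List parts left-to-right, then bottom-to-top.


cube([260, 960, 220]);
translate([260, 0, 0]) cube([260, 960, 440]);
translate([520, 0, 0]) cube([260, 960, 660]);
translate([780, 0, 0]) cube([260, 960, 880]);
translate([1040, 0, 0]) cube([260, 960, 1100]);
translate([1300, 0, 0]) cube([260, 960, 1320]);
translate([1560, 0, 0]) cube([260, 960, 1540]);


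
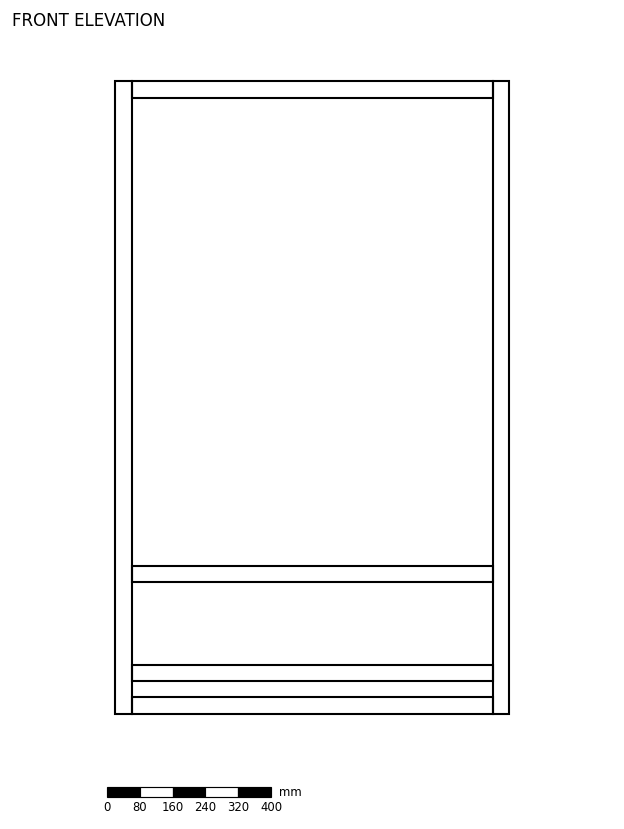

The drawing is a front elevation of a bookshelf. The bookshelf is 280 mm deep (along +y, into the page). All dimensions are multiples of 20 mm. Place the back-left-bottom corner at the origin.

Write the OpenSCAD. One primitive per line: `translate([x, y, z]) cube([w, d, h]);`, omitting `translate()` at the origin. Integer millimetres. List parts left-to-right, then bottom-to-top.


cube([40, 280, 1540]);
translate([40, 0, 0]) cube([880, 280, 40]);
translate([40, 0, 80]) cube([880, 280, 40]);
translate([40, 0, 320]) cube([880, 280, 40]);
translate([40, 0, 1500]) cube([880, 280, 40]);
translate([920, 0, 0]) cube([40, 280, 1540]);


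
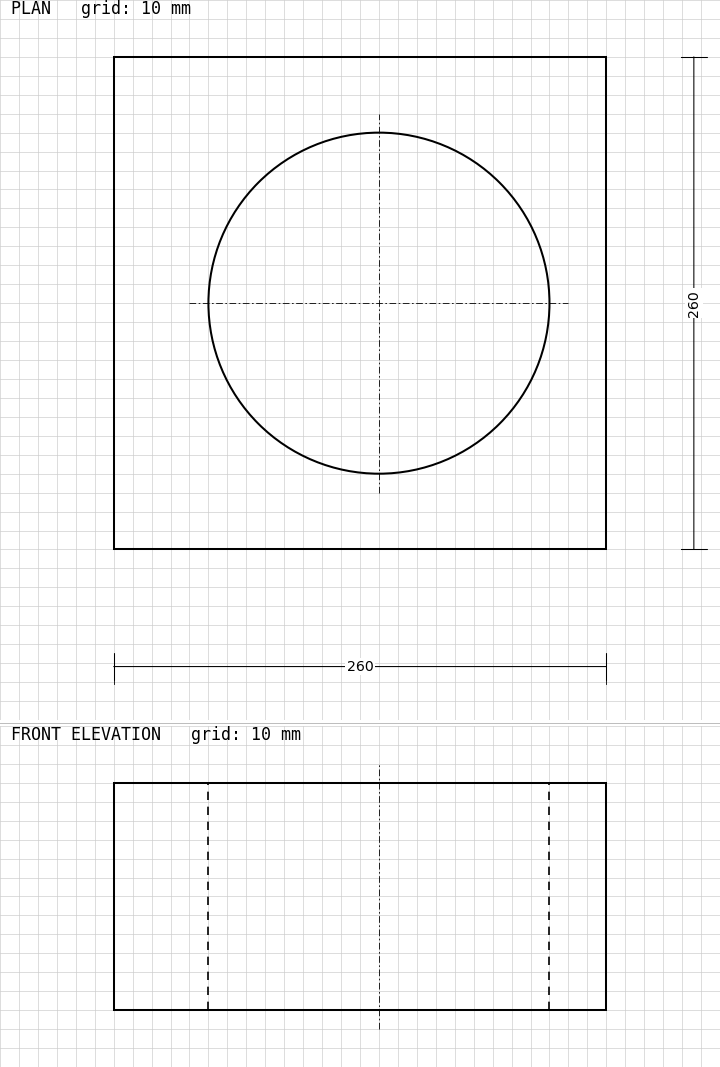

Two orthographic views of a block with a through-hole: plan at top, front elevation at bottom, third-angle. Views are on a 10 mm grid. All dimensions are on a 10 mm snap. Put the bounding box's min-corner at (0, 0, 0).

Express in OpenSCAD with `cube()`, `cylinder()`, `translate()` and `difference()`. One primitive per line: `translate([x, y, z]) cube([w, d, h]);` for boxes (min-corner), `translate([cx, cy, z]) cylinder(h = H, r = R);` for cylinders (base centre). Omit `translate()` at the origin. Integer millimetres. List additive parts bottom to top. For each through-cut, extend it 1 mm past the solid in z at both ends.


difference() {
  cube([260, 260, 120]);
  translate([140, 130, -1]) cylinder(h = 122, r = 90);
}


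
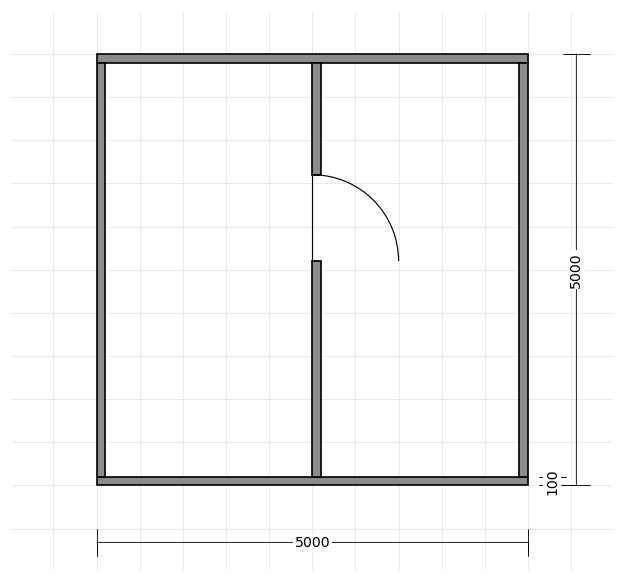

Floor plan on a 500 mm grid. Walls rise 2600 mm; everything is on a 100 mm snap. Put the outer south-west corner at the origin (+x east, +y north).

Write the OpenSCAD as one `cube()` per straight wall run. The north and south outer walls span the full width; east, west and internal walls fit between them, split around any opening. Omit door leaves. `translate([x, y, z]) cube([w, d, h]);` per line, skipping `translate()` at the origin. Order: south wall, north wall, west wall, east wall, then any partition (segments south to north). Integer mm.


cube([5000, 100, 2600]);
translate([0, 4900, 0]) cube([5000, 100, 2600]);
translate([0, 100, 0]) cube([100, 4800, 2600]);
translate([4900, 100, 0]) cube([100, 4800, 2600]);
translate([2500, 100, 0]) cube([100, 2500, 2600]);
translate([2500, 3600, 0]) cube([100, 1300, 2600]);


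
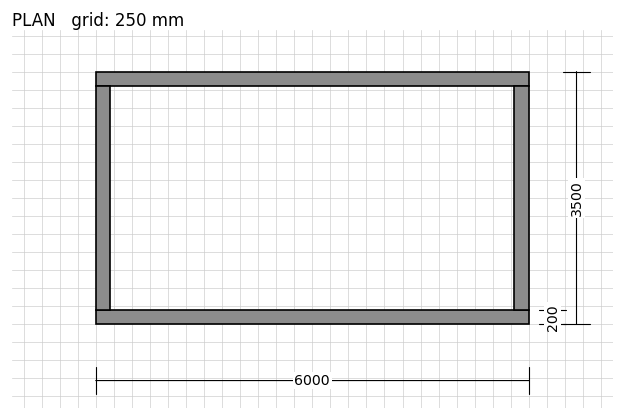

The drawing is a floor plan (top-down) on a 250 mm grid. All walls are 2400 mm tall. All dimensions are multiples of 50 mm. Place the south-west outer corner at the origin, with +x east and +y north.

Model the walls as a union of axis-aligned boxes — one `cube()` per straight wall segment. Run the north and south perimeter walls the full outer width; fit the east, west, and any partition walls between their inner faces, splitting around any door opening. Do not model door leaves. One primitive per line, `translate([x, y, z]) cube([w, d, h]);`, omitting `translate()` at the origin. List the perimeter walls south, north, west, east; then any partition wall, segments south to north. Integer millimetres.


cube([6000, 200, 2400]);
translate([0, 3300, 0]) cube([6000, 200, 2400]);
translate([0, 200, 0]) cube([200, 3100, 2400]);
translate([5800, 200, 0]) cube([200, 3100, 2400]);
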